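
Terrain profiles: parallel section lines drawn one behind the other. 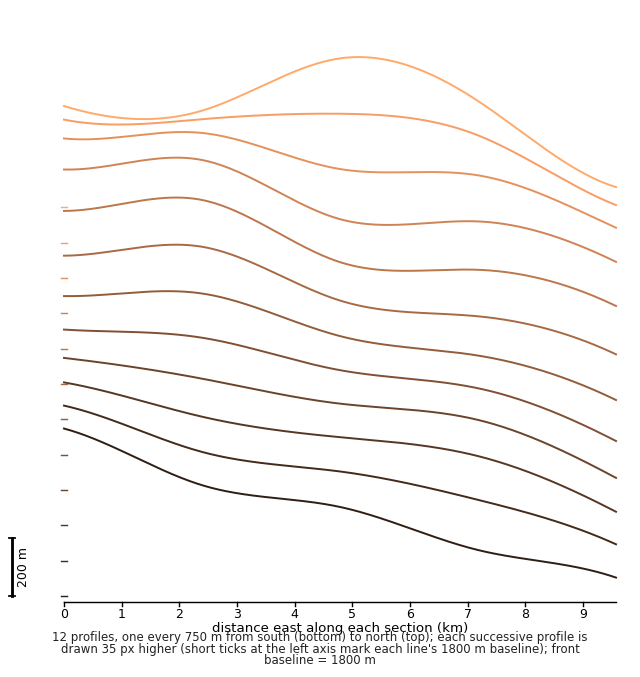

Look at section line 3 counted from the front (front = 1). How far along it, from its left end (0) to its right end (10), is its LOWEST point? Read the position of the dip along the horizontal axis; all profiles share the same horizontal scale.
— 10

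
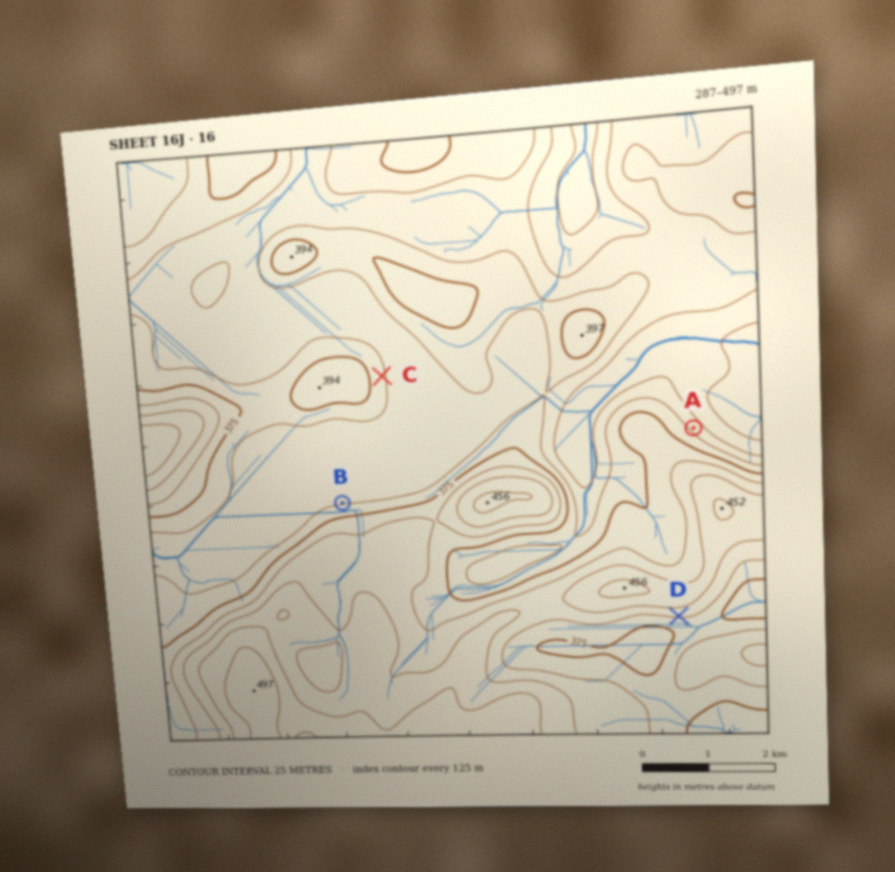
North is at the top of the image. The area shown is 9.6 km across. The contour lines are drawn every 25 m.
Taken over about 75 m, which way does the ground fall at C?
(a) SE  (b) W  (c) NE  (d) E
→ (d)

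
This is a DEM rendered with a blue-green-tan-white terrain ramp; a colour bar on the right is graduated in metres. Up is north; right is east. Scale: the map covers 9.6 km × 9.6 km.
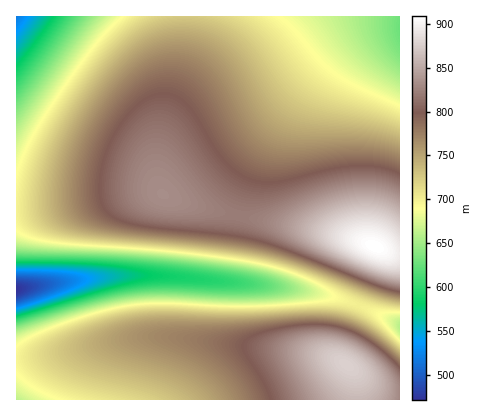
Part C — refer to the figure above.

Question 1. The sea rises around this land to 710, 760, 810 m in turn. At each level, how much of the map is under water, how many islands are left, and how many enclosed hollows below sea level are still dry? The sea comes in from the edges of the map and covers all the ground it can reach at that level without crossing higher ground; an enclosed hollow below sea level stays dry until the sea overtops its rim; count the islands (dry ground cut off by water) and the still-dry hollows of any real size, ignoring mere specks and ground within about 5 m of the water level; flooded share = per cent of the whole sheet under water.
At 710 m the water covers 30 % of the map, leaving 0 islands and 0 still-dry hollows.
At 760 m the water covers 55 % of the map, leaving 0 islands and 0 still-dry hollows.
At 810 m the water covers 79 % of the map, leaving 0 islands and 0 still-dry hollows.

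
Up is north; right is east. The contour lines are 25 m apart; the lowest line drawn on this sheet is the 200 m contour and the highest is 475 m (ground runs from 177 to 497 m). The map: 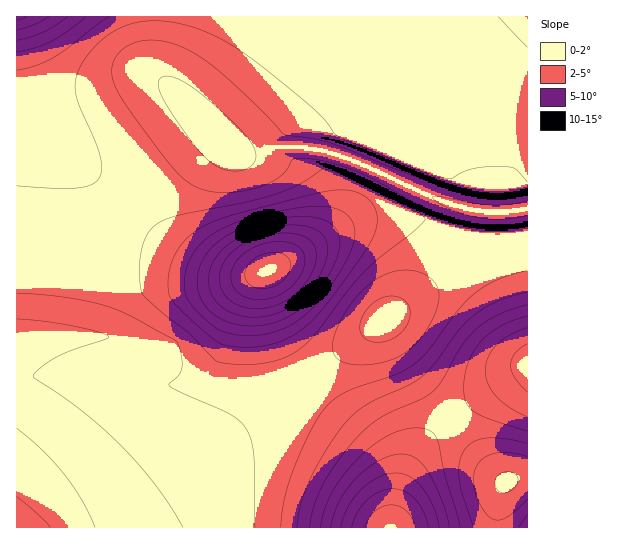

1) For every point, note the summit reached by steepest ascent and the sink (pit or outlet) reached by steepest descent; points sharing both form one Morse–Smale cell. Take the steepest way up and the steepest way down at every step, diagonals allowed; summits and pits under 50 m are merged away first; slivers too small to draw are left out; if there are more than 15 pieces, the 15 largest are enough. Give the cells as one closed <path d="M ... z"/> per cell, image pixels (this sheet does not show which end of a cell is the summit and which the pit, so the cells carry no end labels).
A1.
<path d="M527 16l-510 0-1 34 7 39 14 29 51 55 42 40 53-50 31-24 4 0 8 8 13 6 14 0 26-6 39 2 35 11 76 36 29 11 25 5 27 0 18-5z"/><path d="M394 212l-23 3-14 5-28 15-50 30-14 7-16 3-27-4-37-16-23-15-32-25-27 35-20 36-10 47-38 0-19 4 0 190 83 1 36-16 48-33 70-62 178-132 52-30 9-12 0-5-5-2-33-5-45-16z"/><path d="M385 320l-132 97-83 72-35 23-35 15 291 1 10-41 15-33 7-9 28-27-42-53z"/><path d="M218 139l-11 4-24 20-52 51 20 18 27 19 32 16 23 6 13 2 19-3 92-52 30-8 22 3 61 20 22 2 1-25-24-3-27-8-104-46-40-8-19 0-26 6-14 0-13-6z"/><path d="M17 51l-1 284 57-2 10-47 22-40 26-32-43-41-51-55-14-29z"/><path d="M527 243l-24 5-33 13-39 24-46 34 10 22 14 24 42 54 43-31 34-19z"/><path d="M451 419l-10 7-25 28-16 37-8 36 135 1 1-50-6-1-13 4-7-1-25-26z"/><path d="M527 369l-33 19-42 30 0 3 25 33 28 27 23-4z"/><path d="M527 208l-17 4-16 0-2 25 18 0 17-2z"/><path d="M527 235l-34 2-4 12-5 5 3 1 32-11 7 0 2-2z"/>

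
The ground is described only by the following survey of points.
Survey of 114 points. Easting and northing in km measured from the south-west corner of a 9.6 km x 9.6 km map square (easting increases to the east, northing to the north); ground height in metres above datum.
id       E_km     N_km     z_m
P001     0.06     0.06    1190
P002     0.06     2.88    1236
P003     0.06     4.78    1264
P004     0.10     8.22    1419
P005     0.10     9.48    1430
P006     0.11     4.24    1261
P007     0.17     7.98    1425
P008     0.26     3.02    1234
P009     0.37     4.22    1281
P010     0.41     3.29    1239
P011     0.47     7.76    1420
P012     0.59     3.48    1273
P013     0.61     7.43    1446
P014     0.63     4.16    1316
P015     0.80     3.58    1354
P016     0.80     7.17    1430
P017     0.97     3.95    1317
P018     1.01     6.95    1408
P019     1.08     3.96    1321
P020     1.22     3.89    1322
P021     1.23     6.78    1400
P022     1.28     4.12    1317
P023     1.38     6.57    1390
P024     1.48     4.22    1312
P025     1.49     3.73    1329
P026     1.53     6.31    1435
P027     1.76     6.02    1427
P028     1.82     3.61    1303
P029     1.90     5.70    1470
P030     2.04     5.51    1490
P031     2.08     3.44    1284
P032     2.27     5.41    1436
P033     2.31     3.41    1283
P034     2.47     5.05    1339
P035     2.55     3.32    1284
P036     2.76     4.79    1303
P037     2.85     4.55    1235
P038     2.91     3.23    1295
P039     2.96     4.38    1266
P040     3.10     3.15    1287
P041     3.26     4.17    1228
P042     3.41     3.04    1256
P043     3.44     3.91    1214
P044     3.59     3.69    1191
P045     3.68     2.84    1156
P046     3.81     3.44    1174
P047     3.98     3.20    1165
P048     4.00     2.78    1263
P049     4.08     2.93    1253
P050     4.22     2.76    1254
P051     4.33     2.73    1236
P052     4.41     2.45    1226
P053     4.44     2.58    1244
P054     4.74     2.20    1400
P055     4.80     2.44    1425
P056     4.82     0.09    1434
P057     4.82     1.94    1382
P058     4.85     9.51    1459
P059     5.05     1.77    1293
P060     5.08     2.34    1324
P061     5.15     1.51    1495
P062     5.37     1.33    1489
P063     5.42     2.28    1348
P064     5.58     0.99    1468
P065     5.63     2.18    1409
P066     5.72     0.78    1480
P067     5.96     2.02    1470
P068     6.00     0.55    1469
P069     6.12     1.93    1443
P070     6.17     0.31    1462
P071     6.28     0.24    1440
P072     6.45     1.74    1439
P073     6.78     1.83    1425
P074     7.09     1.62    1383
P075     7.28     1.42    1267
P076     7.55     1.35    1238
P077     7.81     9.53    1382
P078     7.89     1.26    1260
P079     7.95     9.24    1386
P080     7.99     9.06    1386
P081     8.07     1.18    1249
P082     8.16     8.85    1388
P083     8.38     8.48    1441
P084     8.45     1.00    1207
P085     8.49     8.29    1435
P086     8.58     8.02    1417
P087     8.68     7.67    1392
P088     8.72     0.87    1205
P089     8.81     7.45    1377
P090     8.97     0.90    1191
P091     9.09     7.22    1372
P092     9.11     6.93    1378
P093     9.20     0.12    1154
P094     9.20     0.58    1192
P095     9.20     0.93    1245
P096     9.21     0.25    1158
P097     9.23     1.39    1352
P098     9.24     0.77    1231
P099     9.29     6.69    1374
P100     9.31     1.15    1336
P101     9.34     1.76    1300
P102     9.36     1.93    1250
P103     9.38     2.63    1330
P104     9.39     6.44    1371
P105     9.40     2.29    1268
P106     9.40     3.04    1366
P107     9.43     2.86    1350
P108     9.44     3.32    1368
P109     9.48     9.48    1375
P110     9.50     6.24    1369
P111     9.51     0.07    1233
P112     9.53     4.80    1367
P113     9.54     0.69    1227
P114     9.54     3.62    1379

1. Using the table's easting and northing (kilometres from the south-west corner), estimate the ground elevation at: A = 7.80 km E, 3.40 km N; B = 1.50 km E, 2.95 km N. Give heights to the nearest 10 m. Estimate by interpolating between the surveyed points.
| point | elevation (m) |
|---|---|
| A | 1440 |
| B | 1320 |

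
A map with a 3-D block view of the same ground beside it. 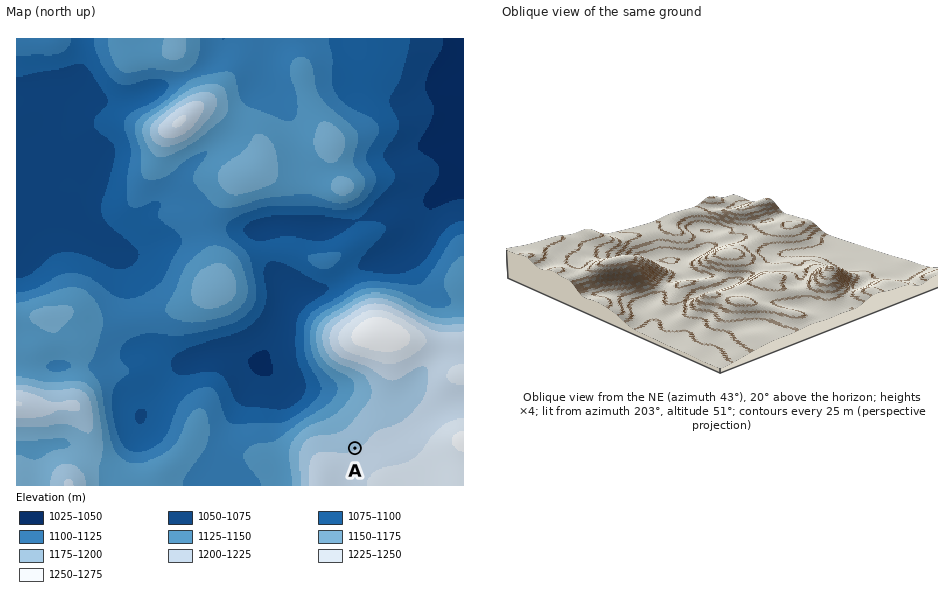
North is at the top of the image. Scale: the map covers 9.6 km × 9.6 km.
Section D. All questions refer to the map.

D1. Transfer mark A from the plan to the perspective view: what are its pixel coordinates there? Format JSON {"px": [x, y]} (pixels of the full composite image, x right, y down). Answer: {"px": [583, 244]}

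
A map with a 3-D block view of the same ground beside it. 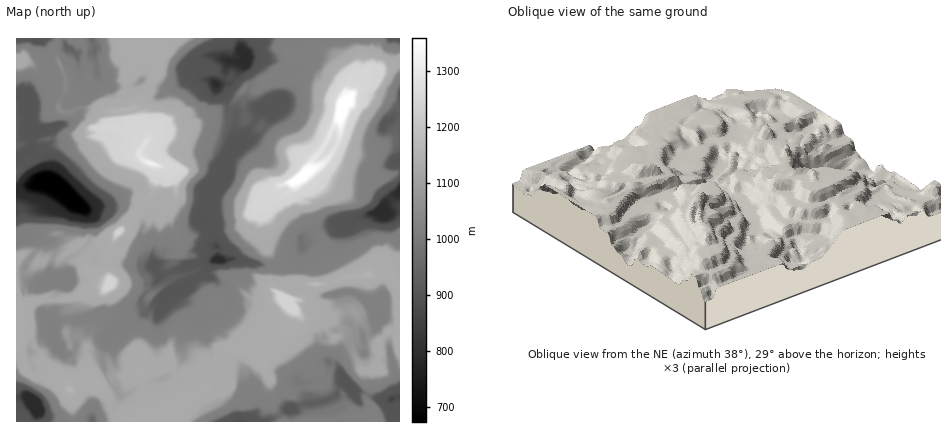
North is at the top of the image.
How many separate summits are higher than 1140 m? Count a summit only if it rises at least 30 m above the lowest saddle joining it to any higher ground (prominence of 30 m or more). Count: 8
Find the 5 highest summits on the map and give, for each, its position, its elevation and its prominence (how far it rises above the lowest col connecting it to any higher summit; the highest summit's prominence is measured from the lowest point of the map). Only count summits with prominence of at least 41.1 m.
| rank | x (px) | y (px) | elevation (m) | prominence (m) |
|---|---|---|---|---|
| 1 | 342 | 112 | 1359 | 686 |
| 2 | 300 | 178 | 1359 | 78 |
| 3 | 152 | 164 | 1319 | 301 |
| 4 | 110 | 282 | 1243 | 113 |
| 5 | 292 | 306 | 1243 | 119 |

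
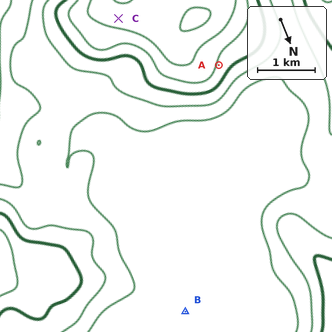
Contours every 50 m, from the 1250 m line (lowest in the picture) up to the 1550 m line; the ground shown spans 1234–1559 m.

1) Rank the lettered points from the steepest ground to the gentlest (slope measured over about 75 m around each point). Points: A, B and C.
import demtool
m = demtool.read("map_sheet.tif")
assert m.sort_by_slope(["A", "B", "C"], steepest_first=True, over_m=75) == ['A', 'C', 'B']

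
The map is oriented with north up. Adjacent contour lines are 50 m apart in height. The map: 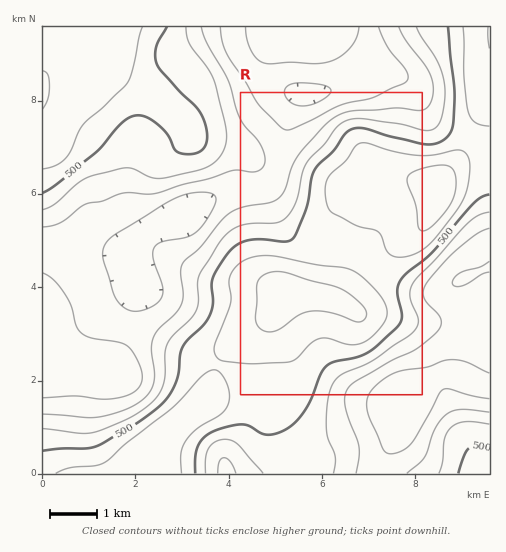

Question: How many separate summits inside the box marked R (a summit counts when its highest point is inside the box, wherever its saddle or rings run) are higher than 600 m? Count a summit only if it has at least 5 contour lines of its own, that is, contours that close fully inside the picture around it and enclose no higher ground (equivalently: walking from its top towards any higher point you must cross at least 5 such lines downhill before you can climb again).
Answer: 0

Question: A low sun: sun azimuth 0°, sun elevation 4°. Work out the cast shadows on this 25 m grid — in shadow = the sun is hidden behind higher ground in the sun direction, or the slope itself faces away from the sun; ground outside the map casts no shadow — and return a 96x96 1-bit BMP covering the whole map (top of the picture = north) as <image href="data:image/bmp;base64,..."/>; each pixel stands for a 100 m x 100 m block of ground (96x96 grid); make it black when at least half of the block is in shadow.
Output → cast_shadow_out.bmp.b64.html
<image width="96" height="96" href="data:image/bmp;base64,Qk2+BAAAAAAAAD4AAAAoAAAAYAAAAGAAAAABAAEAAAAAAIAEAAATCwAAEwsAAAIAAAAAAAAA////AAAAAAAAAAAAf/gAAAAAAAAAAAAAf/wAAAYAAAAAAAAA//8AAAcAAAAAAAAA//+AAA+AAAAAAAAB///AAA/AAAAAAAAB///gAB/gAAAAAAAD///AAD/gAAAAAAAD//gAAD/wAAAAAAAD//AAAH/4AAAAAAAD//AAAP/8AAAAAAAB//AAAf/+AAAAAAAA/+AAA//+AAAAAAAAP+AAB///AAAAAAAAD4AAB///wAAAAAAAAAAAD///4AAAAAAAAAAAD///4AAAAAAAAAAAD///8AAAAAAAAAAAD///+AAAAAAAAAAAH////AAAAAAAAAAAH////gAAAAAAAAAAH////wAAAAAAAAHAH////wAAAAAAAAPgH////wAABgAAAAPwH////4AAH4AAAAfwP////4AAP4AAAAfwP////4AAP4AAAAfwf////4AAP4AAAAPwf////4AAPgAAAAHgf////4AAAAAAAAAAf////4AAAAAAAAAAf////4AAAAAAAAAA/////8AAAAAAAAAA/8H4/8AAAAAAAAAA/4AB/8AAAAAAAAAA/wAB/+AAAAAAAAAA/gAD//DgAAAAAAAAAAAH//DwAAAAAAAAAAAH//j4AAAAAAAAAAAP//74AAAAAAAAAAAP///8AAAAAAAAAAAP///8AAAAAAAAAAAf///8AAAAAAAAAAAf///8AAAAAAAAAAAf///+AAAAAAAAAAAf///+AAAAAAAAAAAP////AAAAAAAAAAAP////AAAAAAAAAAAH////h4fAAAAAAAAD///////+AAAAAAAB////////gAAAAAAA////////4AAAAAAAf///////4AAAAAAAP///////8AAAAAAAH///////+AAAAAAAH///////+AAAAAAAH////////AAAAAAAD////////gAAAAAAB////////gAAAAAAA////////wAAAAAAAP///////4AAAAAAAAf//////4AAAAAAAAD//////8AAAAAAAAD//////8AAAAAAAAD//////+AAAAAAAAD//////+AAAAAAAAB//+Af/8AAAAAAAAA//wAH/4AAAAAAAAAP4AAA/wAAAAAAAAAAAAAAAAAAAAAAAAAAAAAAAAAAAAAAAAAAAAAAAAAAAAAAAAAAMHgAAAAAAAAAAAAAf/4AAAAAAAAAAAAAf/8AAAAAAAAAAAAAf/8AAAAAAAAAAAAAf/8AAAAAAAAAAAAAef4AAAAAAAAAAAAAAPwAAAAAAAAAAAAAADgAAAAD4AAAAAAAAAAAAAAP+AAAAAAAAAAAAAA//gAAAAAAAAAAAAB//gAAcAAAAAAAAAB//wAB+AAAAAAAAAD//wAD+AAAAAAAAAD//wAD+AAAAAAAAAH//wAH/AAAAAAAAAH//wAH/AAAAAAAAAH//wAP+AAAAAAAAAD//4AP+AAAAAAAAAA//4AP8AAAAAAAAAAD/4AP4AAAAAAAAAAAAAAPwAAAAAAAAAAAAAAPgAAAAAAAAAAAAAAGAAAAAAAAAAAAAAAAAAA="/>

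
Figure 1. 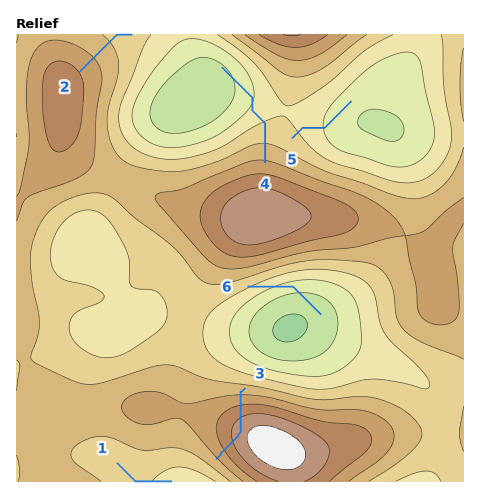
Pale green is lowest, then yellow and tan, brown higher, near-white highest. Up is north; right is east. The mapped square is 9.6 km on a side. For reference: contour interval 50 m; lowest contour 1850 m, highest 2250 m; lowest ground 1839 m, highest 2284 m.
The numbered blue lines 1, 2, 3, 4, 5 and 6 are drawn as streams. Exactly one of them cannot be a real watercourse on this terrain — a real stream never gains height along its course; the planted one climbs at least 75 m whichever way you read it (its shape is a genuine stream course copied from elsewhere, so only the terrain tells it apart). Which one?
3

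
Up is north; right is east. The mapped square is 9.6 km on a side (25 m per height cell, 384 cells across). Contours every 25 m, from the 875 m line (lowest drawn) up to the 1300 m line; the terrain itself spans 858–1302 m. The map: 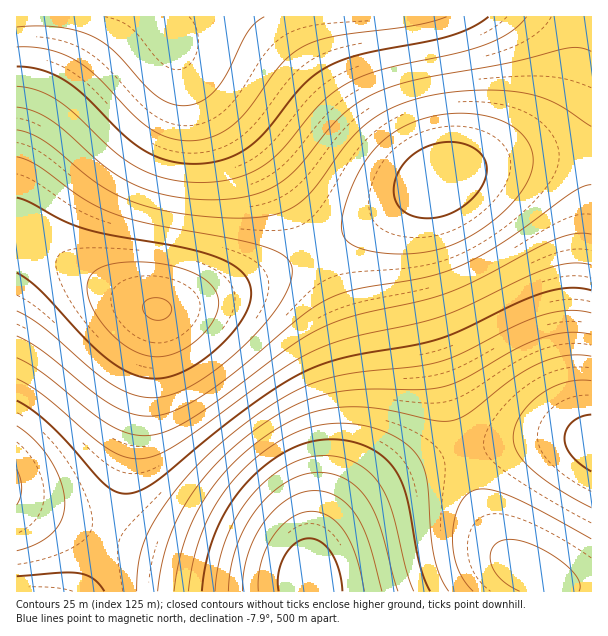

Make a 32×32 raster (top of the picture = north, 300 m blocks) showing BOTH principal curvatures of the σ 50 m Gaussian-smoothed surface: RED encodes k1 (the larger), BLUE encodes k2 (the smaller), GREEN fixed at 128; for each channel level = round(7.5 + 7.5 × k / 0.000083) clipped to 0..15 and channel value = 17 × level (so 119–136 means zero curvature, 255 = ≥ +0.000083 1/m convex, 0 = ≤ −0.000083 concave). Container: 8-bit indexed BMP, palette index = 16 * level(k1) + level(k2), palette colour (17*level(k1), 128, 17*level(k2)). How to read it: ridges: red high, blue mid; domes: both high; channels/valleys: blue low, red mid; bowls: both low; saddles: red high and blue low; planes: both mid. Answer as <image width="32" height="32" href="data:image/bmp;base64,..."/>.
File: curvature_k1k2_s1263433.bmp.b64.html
<image width="32" height="32" href="data:image/bmp;base64,Qk02CAAAAAAAADYEAAAoAAAAIAAAACAAAAABAAgAAAAAAAAEAAATCwAAEwsAAAABAAAAAAAAAIAAABGAAAAigAAAM4AAAESAAABVgAAAZoAAAHeAAACIgAAAmYAAAKqAAAC7gAAAzIAAAN2AAADugAAA/4AAAACAEQARgBEAIoARADOAEQBEgBEAVYARAGaAEQB3gBEAiIARAJmAEQCqgBEAu4ARAMyAEQDdgBEA7oARAP+AEQAAgCIAEYAiACKAIgAzgCIARIAiAFWAIgBmgCIAd4AiAIiAIgCZgCIAqoAiALuAIgDMgCIA3YAiAO6AIgD/gCIAAIAzABGAMwAigDMAM4AzAESAMwBVgDMAZoAzAHeAMwCIgDMAmYAzAKqAMwC7gDMAzIAzAN2AMwDugDMA/4AzAACARAARgEQAIoBEADOARABEgEQAVYBEAGaARAB3gEQAiIBEAJmARACqgEQAu4BEAMyARADdgEQA7oBEAP+ARAAAgFUAEYBVACKAVQAzgFUARIBVAFWAVQBmgFUAd4BVAIiAVQCZgFUAqoBVALuAVQDMgFUA3YBVAO6AVQD/gFUAAIBmABGAZgAigGYAM4BmAESAZgBVgGYAZoBmAHeAZgCIgGYAmYBmAKqAZgC7gGYAzIBmAN2AZgDugGYA/4BmAACAdwARgHcAIoB3ADOAdwBEgHcAVYB3AGaAdwB3gHcAiIB3AJmAdwCqgHcAu4B3AMyAdwDdgHcA7oB3AP+AdwAAgIgAEYCIACKAiAAzgIgARICIAFWAiABmgIgAd4CIAIiAiACZgIgAqoCIALuAiADMgIgA3YCIAO6AiAD/gIgAAICZABGAmQAigJkAM4CZAESAmQBVgJkAZoCZAHeAmQCIgJkAmYCZAKqAmQC7gJkAzICZAN2AmQDugJkA/4CZAACAqgARgKoAIoCqADOAqgBEgKoAVYCqAGaAqgB3gKoAiICqAJmAqgCqgKoAu4CqAMyAqgDdgKoA7oCqAP+AqgAAgLsAEYC7ACKAuwAzgLsARIC7AFWAuwBmgLsAd4C7AIiAuwCZgLsAqoC7ALuAuwDMgLsA3YC7AO6AuwD/gLsAAIDMABGAzAAigMwAM4DMAESAzABVgMwAZoDMAHeAzACIgMwAmYDMAKqAzAC7gMwAzIDMAN2AzADugMwA/4DMAACA3QARgN0AIoDdADOA3QBEgN0AVYDdAGaA3QB3gN0AiIDdAJmA3QCqgN0Au4DdAMyA3QDdgN0A7oDdAP+A3QAAgO4AEYDuACKA7gAzgO4ARIDuAFWA7gBmgO4Ad4DuAIiA7gCZgO4AqoDuALuA7gDMgO4A3YDuAO6A7gD/gO4AAID/ABGA/wAigP8AM4D/AESA/wBVgP8AZoD/AHeA/wCIgP8AmYD/AKqA/wC7gP8AzID/AN2A/wDugP8A/4D/AJOjs8PU5eXm1rWEY0EgEBAgMFBylLfZ7P38+/r6+fn4g5Ozw9Tk5fXltZRjQiEgICAwQWOGmLrc/Pv7+vr56Nhzg6Oz1OT19fXFlHNDISAgMDBRY4Wnyer6+vrq2dnIuGODk7PE5PX19dSkc1MxMDAwQFBylLbX+Pn56dnIuKiXY3OTo8TU9PT01LSDY0IwQEBQYIKjtNb39+fXx7eXh3ZSc4OjxNT09PTUtJRjUkBAUGBwgaLD1PX25sa2poZ2ZVJjg6Oz1PT09OS0lHRTUVBQYHCRosPT5OTUtKSUdGRjQmODk7PT5PT05LSUdGRSYGBwgJGissLj08Ozk4JyYlFDY3OUtMTk9PXlxaWFZGNgcHGBkqKywtPTsqKScmJRUUNkdZWlxeb29ubGp4aFc3GBgYKSo6Ozw8Ozk4NzYlJRU2V2lqfH5/j46Miol5aUgoKCk5OUpLS0tKSUg3NjU1JzdXaIqMnZ+frqybm4pqWTkpOUlJWlpbWllIR0ZFRTUoOFlpiputv7++vayci2taSjpJWVlZampaWVhXVlZFNik5WmuLnL3O397Ovp2NfFxLSlpZaWl5amppaGdmVkY2KjtbbH2ers7f38+/n45+XUxLWmppeHl5eWhnZmZXRzcrTF1uf4+vv9/fz6+fj29eTUxbanl5iYl5eHd3Z1dIOCxNXm9vf5+vz8+/r49/b19OTVxranqKiomIiHhoWEg5LF1eX29/j5+vv6+ff29fXk5NXFxre4qKiomIiGlZSTksbW5eX29ufZ2dnY5+bl5OTU1dXGx8i4uamZmJeVlJOix9bm5eXm1se4t8fG1dTU1NTV1dbHyMnJuqmop6ako6LI19bV1cW1ppeWpbW0xMPExNXW19fY2drKuri3pqWjosnY1tXFtKSFdYWElKSzs7TExcbX2Nna29vKybi2tbSy2tjHxrWUhHRkZHODg5OkpLW2x8jZ2urr69rZyMe1tLPaybimlYRkU0NDU2Nzg4SVlqe4ydna6+vr6unY18a1s9rJuJeGZVRDMkJSU2NkdYaHmKi5ytrb6+vq6djHxrW02smol3ZlVENCQkNTVGVmd4eYqLm5ysvb2tnY18e2pqXpyLiXhnVjUkJDQ1RVZXaGl6enuLm5urrJyMfHtramltjIt6aVhGNSUlNUVWV1hZampre3uLipqbjHxsa2ppaH2Me2pZSDc2JTVFRldYWVpaa2tranp5iYp7a1tbWlpofHxrW0pJODc2NUZXWFlaWltbW2pqaXh4eWpbS0tLWmpre2tbSjo5NzZGV1hZWlpbW1taWlloZ2dYSUo7O0tLW1prW0tLOjk4R1ZoaVlaW1tbWlpZWFdmVkc5Oio7O0xMU="/>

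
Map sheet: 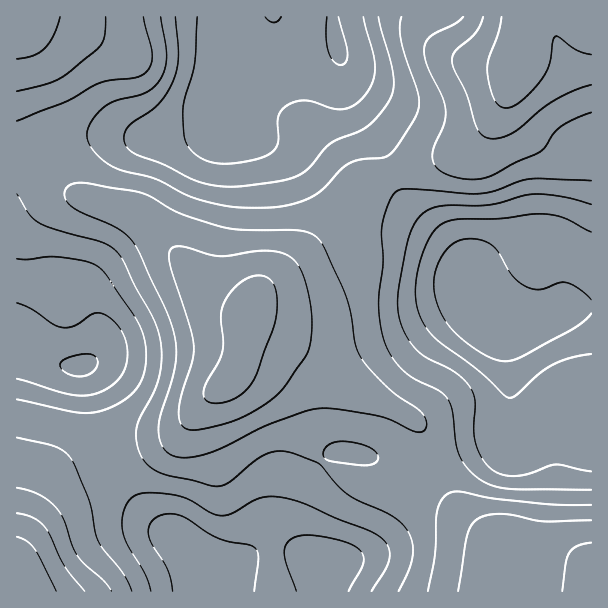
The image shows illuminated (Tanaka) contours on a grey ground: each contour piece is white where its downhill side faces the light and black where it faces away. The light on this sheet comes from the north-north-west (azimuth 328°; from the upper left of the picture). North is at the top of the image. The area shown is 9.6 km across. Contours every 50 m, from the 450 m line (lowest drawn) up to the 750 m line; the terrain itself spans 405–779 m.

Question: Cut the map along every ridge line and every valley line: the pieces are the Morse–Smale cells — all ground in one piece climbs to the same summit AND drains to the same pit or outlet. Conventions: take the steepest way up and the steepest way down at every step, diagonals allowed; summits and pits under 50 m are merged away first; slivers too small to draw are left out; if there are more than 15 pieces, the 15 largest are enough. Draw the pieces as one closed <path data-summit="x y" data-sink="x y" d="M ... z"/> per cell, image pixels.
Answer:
<path data-summit="252 311" data-sink="80 366" d="M39 151l-23 17 0 176 29 16 20 6 16 0 5 5 6 15 11 46 5 13 17-5 33-2 18-6 16-15 18-21 15-11 12-15 8-2 34 16 11 9 12 24 8 27 4 9 9 9 13-11 14 0 55 18 20-1 8-4-7-27-12-17-22-14-62-30-28-21-45-19-5-6 0-20-21-6-18-10-47-52-31-28-61-21-16-14z"/><path data-summit="515 66" data-sink="494 324" d="M591 16l-72 0-5 59-16 39-17 26-14 12-39 10-37 12 12 26 11 12 34 30 12 16 4 14 2 18 10 19 12 11 12 6 4 6 6 36-1 65 19-3 64 1z"/><path data-summit="252 311" data-sink="338 45" d="M338 48l-1 3-5 4-23 9-25 8-21 1-19 32-5 28-38-1-36 6-81-2-28 6-15 8-1 3 18 26 16 14 61 21 31 28 47 52 18 10 21 6 8-19 74-67 26-37 31-14-13-33-20-26-10-19z"/><path data-summit="252 311" data-sink="494 324" d="M390 174l-30 13-26 37-74 67-7 17-1 22 5 6 12 6 33 13 28 21 62 30 22 14 12 17 7 27 2 0 39-16 34-11 2-69-4-24-6-17-12-7-18-20-4-10-3-24-9-17-51-49z"/><path data-summit="515 66" data-sink="338 45" d="M518 16l-302 0-2 22 2 16-8 30 0 15 26 26 5 8 5-28 19-32 21-1 25-8 23-9 5-4 1-3 10 47 7 15 23 30 7 15 5 16 2 3 6-2 30-10 39-10 14-12 17-26 16-39 4-34z"/><path data-summit="252 311" data-sink="203 573" d="M245 368l-8 2-3 7-24 19-18 21-16 15-11 4-40 4-17 6 13 34 18 26 16 17 22 15 15 14 12 20 20-4 40-18 24 0 26 9 4-1-9-5-13-14-1-18 9-29 18-31-8-8-4-9-8-27-12-24-11-9z"/><path data-summit="17 17" data-sink="338 45" d="M215 16l-198 0-1 83 6 21 15 29 2 2 17-9 28-6 81 2 36-6 36 1 1-2-4-6-26-26 0-15 8-30z"/><path data-summit="591 591" data-sink="494 324" d="M569 430l-41 0-19 3-3 6-32 9-40 17 5 15 15 24 22 22 24 16 4 6 1 27 5 17 82-1 0-159z"/><path data-summit="591 591" data-sink="203 573" d="M323 462l-9 9-10 21-9 29 0 13 5 9 9 10 23 13-4 16 1 10 181-1-6-27 0-16-9-10-15-8-27-20-21-12-22-6-20 0-25-5-24-12z"/><path data-summit="17 587" data-sink="203 573" d="M107 445l-39 18-11 7-17 19-24 62 0 40 188 1 0-20-5-9-22-25-22-15-16-17-18-26z"/><path data-summit="17 587" data-sink="80 366" d="M18 344l-2 1 1 205 19-52 7-13 25-22 40-19-12-48-10-25-5-5-16 0-20-6z"/><path data-summit="515 66" data-sink="203 573" d="M288 550l-30 2-34 16-20 4 1 19 122 1 5-25-23-11z"/><path data-summit="591 591" data-sink="80 366" d="M350 451l-14 0-6 3-6 8 17 13 24 12 25 5 20 0 22 6 21 12 18 14 3 0-24-26-11-18-5-16-18 5-11 0z"/><path data-summit="17 17" data-sink="80 366" d="M17 100l0 68 21-18-16-30z"/>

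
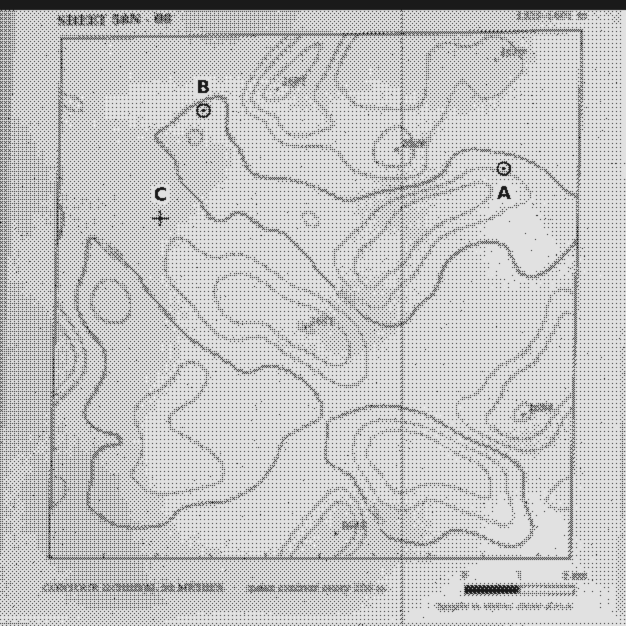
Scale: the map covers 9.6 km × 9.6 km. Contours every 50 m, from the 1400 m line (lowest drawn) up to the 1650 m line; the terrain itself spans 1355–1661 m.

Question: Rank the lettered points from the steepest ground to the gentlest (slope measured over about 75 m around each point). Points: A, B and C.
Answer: A B C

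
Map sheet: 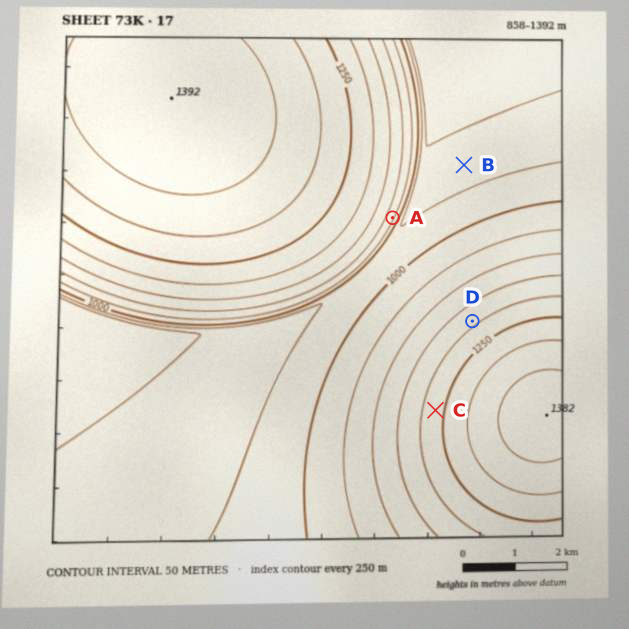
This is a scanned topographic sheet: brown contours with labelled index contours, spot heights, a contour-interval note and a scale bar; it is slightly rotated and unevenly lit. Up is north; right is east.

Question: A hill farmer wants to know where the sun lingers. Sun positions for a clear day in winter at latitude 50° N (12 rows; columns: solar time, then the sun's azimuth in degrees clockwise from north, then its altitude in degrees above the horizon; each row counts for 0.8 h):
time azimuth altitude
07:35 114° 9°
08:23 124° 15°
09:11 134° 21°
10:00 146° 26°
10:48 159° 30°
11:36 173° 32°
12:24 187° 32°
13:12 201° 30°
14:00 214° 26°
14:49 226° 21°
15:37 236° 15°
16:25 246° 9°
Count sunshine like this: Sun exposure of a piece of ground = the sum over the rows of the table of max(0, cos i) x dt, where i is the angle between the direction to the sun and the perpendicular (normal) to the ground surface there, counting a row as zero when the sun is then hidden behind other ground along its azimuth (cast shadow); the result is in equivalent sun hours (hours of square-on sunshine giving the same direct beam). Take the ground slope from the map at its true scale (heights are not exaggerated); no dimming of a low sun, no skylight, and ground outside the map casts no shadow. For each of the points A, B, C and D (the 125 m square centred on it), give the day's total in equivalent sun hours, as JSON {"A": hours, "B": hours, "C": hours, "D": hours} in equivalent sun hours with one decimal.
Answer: {"A": 4.4, "B": 3.3, "C": 3.4, "D": 2.9}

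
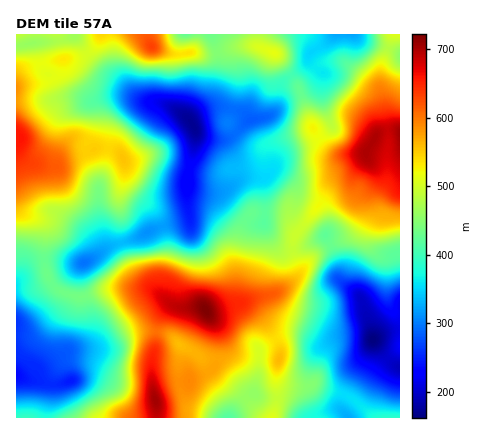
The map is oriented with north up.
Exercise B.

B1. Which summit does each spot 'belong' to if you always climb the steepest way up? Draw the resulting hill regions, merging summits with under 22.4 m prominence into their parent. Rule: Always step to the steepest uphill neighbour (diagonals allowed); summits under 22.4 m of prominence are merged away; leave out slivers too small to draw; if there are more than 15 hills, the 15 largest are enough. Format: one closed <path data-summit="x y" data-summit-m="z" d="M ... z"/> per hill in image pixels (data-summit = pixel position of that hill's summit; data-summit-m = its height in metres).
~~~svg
<path data-summit="206 310" data-summit-m="722" d="M258 178l-14 0-16 10-10 4-24-2-6-6 0 35-34 10-20 10-24 7-26 17-42-3-10 4-16 18 0 136 30 0 4-34-26-6 6 0 10-9 28-18 34-4 26-13 12-3 26 2 11 9 5 6-3 14 0 20 6 18 3 5 30 13 128 0-5-10 3-14 28-53 22 23 6 3 0-37-10 1-17 7-10-36-7-10-17-12-1-18-12-26-22 11-12 3-12-2-6-6-10-18 0-32-2-12z"/><path data-summit="400 132" data-summit-m="706" d="M354 34l-20 0-8 9-12 7-4 4-4 10-25 20-3 22-8 10-20 4-16 15-8 4-20-1-10-5-9 51 7 6 24 2 10-4 16-10 16 1 4 13 0 32 10 18 6 6 12 2 12-3 22-11 12 26 1 18 22 18 11 38 2 3 10-6 16-3 0-276-8-5-30-8z"/><path data-summit="22 138" data-summit-m="660" d="M74 34l-58 0 0 247 20-19 22-2 26 3 26-17 24-7 20-10 35-11-2-34 9-46-3-14-17-15-14-6-18-2-12-7-12-12-16-10-15-16z"/><path data-summit="156 400" data-summit-m="705" d="M156 331l-22 1-32 15-34 4-28 18-10 9-6 0 26 6-4 34 172 0-31-14-8-22 0-20 3-14-12-13z"/><path data-summit="152 46" data-summit-m="633" d="M212 34l-136 0-1 2 14 20 15 16 16 10 16 15 8 4 22 3 24 16 2-6 19-16 3-6 4-22 0-14z"/><path data-summit="274 52" data-summit-m="515" d="M334 34l-122 0 6 22 0 14-4 22-3 6-19 16-2 6 14-9 14-4 22 4 10 9 20-4 8-10 3-22 21-16 4-4 4-10 16-11z"/><path data-summit="392 418" data-summit-m="388" d="M374 341l-30 53-3 14 7 10 52 0 0-50-6-4z"/><path data-summit="396 34" data-summit-m="509" d="M400 34l-45 0 7 7 38 12z"/>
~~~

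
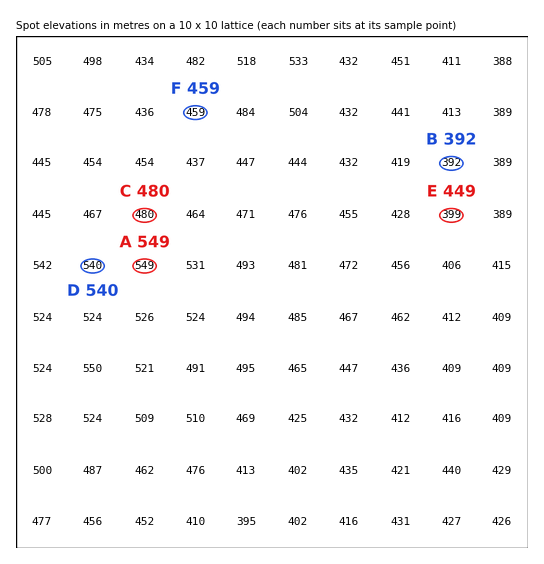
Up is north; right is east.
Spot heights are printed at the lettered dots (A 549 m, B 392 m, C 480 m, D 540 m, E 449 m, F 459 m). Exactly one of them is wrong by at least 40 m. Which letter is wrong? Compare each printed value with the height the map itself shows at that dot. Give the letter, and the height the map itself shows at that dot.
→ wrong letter E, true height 399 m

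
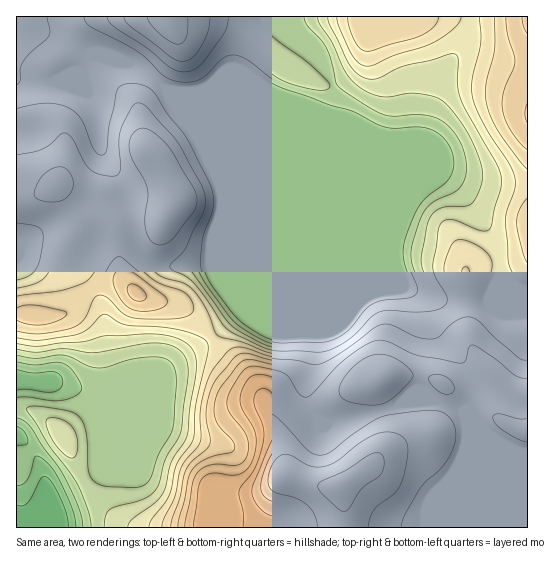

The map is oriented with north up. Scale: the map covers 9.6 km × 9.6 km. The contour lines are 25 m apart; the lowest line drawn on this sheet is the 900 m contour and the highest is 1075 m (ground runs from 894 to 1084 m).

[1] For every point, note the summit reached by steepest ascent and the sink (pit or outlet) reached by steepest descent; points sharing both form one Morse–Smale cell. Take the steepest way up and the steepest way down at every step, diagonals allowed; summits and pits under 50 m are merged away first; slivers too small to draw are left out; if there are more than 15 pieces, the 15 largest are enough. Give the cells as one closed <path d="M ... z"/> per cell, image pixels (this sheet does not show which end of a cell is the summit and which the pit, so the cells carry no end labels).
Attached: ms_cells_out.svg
<path d="M527 16l-228 0 0 6 2 5 15 16 9 26 8 14 2 16-5 14-71-25-56 0-13 4-21-1-24-19-18-9-37-7-1-3-8-1-31-17-17-2-17 4 0 277 18 2 28-1 7-3 24-24 16-7 10 0 24 16 32 6 12 6 14 14 15 20 33 32 12 18 16 34 8 39 6 9-32 17-21 1-25-2-4 22 0 12 2 3 317-1z"/><path d="M119 281l-10 0-16 7-24 24-7 3-46 0 1 213 193 0-1-15 4-22 25 2 21-1 32-17-6-9-8-39-16-34-12-18-33-32-15-20-14-14-12-6-32-6z"/><path d="M298 16l-281 0-1 19 30-2 35 19 8 1 1 3 37 7 18 9 24 19 21 1 13-4 56 0 71 25 5-14-2-16-8-14-9-26-15-16z"/>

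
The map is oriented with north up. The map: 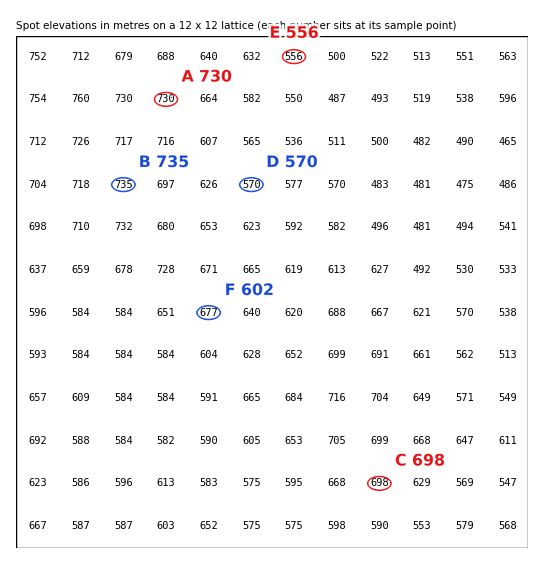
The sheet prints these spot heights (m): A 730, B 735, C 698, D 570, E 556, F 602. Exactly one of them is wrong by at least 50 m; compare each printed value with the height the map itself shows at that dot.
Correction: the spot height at F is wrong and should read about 677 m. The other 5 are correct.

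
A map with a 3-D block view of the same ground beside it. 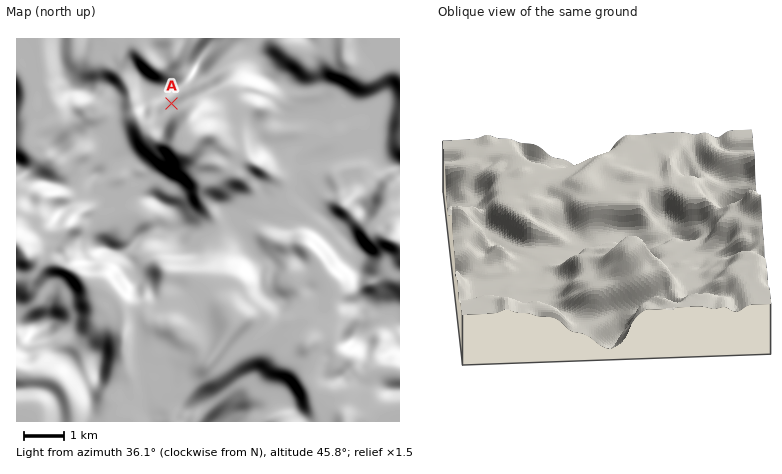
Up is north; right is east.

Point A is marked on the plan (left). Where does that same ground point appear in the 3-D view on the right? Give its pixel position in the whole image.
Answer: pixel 643 288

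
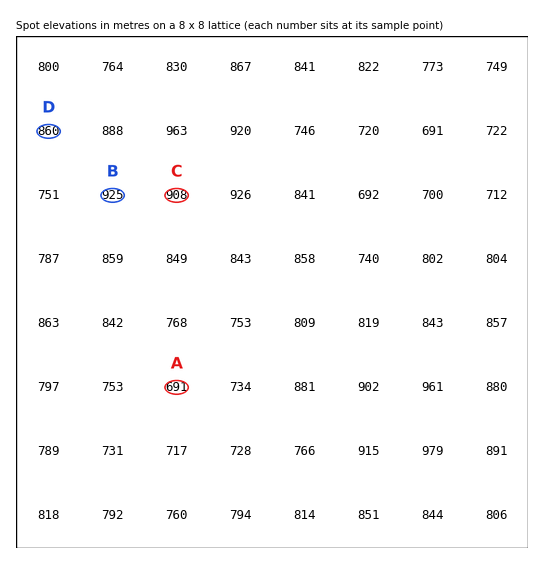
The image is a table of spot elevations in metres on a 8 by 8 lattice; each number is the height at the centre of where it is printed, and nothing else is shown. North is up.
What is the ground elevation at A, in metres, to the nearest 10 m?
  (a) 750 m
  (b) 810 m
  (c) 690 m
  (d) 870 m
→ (c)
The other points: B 920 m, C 910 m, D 860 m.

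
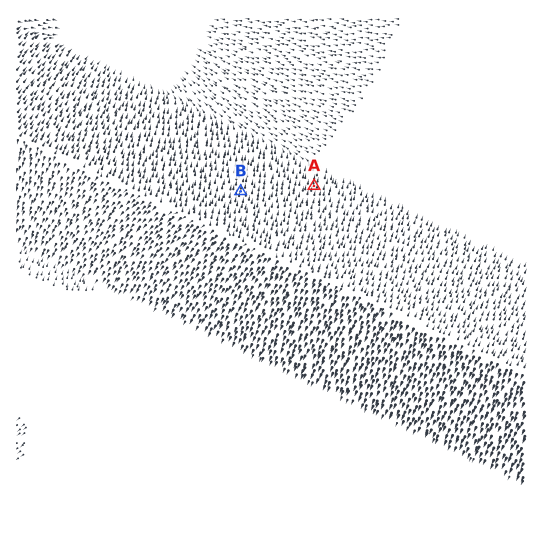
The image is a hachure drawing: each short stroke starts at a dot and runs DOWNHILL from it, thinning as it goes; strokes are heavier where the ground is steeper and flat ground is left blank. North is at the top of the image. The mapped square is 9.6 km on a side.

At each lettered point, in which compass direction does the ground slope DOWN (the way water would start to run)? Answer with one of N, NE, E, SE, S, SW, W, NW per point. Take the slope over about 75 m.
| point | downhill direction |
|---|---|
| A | N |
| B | N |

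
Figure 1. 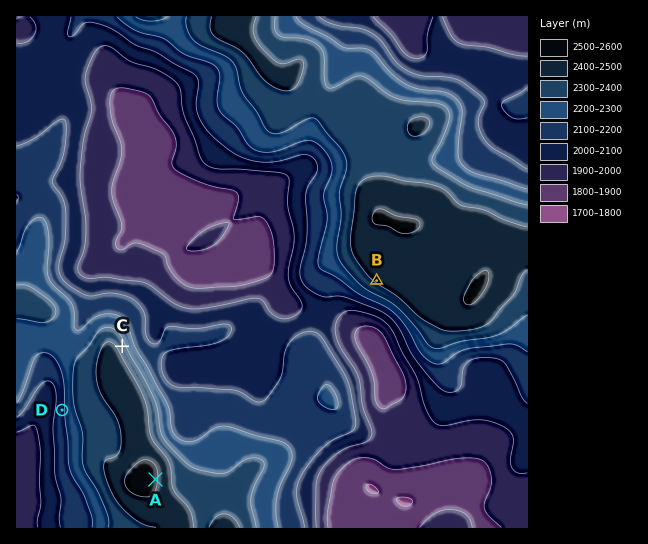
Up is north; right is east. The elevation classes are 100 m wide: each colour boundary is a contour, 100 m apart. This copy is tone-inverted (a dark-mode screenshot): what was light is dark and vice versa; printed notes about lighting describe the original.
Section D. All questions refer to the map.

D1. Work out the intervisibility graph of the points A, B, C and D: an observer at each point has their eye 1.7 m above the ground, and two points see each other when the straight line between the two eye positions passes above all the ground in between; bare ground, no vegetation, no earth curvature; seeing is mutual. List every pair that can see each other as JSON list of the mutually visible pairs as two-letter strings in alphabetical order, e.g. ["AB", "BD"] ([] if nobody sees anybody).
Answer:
["AB", "BC"]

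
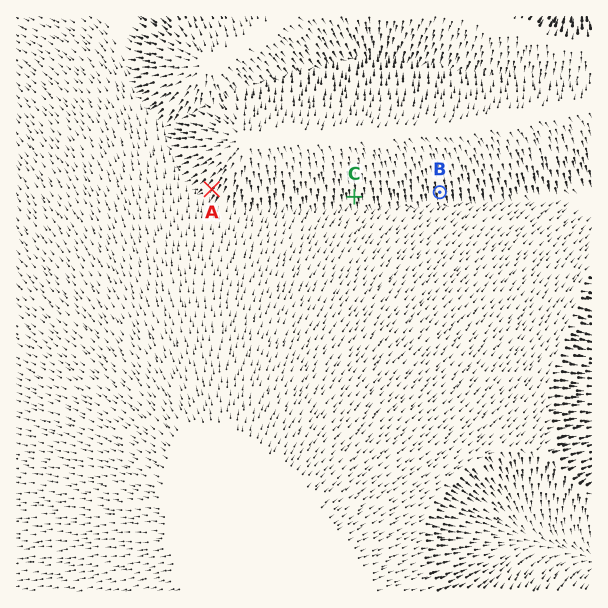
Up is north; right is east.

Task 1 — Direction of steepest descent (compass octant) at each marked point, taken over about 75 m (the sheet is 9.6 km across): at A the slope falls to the SW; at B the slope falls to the S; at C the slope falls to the S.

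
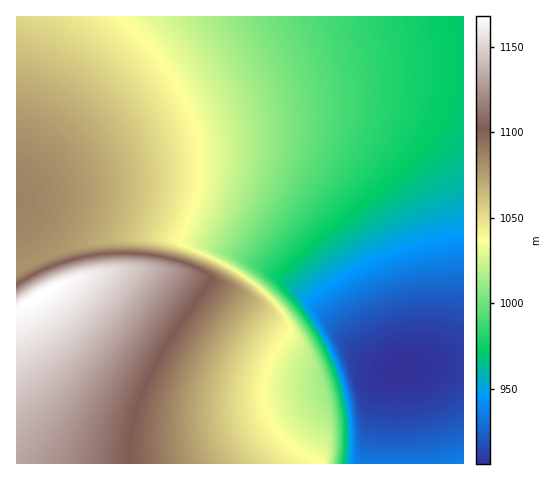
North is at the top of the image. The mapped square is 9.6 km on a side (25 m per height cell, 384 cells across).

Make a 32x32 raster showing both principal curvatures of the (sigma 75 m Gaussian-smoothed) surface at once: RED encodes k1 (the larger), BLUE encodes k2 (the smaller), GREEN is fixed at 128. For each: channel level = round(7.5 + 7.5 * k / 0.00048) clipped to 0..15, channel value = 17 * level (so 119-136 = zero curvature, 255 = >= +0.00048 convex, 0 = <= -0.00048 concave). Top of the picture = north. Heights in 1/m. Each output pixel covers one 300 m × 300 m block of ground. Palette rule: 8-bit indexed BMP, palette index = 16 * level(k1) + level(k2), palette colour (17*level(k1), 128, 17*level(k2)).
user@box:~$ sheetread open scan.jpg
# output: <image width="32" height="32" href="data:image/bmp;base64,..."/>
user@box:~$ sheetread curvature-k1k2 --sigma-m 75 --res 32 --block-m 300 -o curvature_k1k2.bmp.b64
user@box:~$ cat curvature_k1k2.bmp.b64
<image width="32" height="32" href="data:image/bmp;base64,Qk02CAAAAAAAADYEAAAoAAAAIAAAACAAAAABAAgAAAAAAAAEAAATCwAAEwsAAAABAAAAAAAAAIAAABGAAAAigAAAM4AAAESAAABVgAAAZoAAAHeAAACIgAAAmYAAAKqAAAC7gAAAzIAAAN2AAADugAAA/4AAAACAEQARgBEAIoARADOAEQBEgBEAVYARAGaAEQB3gBEAiIARAJmAEQCqgBEAu4ARAMyAEQDdgBEA7oARAP+AEQAAgCIAEYAiACKAIgAzgCIARIAiAFWAIgBmgCIAd4AiAIiAIgCZgCIAqoAiALuAIgDMgCIA3YAiAO6AIgD/gCIAAIAzABGAMwAigDMAM4AzAESAMwBVgDMAZoAzAHeAMwCIgDMAmYAzAKqAMwC7gDMAzIAzAN2AMwDugDMA/4AzAACARAARgEQAIoBEADOARABEgEQAVYBEAGaARAB3gEQAiIBEAJmARACqgEQAu4BEAMyARADdgEQA7oBEAP+ARAAAgFUAEYBVACKAVQAzgFUARIBVAFWAVQBmgFUAd4BVAIiAVQCZgFUAqoBVALuAVQDMgFUA3YBVAO6AVQD/gFUAAIBmABGAZgAigGYAM4BmAESAZgBVgGYAZoBmAHeAZgCIgGYAmYBmAKqAZgC7gGYAzIBmAN2AZgDugGYA/4BmAACAdwARgHcAIoB3ADOAdwBEgHcAVYB3AGaAdwB3gHcAiIB3AJmAdwCqgHcAu4B3AMyAdwDdgHcA7oB3AP+AdwAAgIgAEYCIACKAiAAzgIgARICIAFWAiABmgIgAd4CIAIiAiACZgIgAqoCIALuAiADMgIgA3YCIAO6AiAD/gIgAAICZABGAmQAigJkAM4CZAESAmQBVgJkAZoCZAHeAmQCIgJkAmYCZAKqAmQC7gJkAzICZAN2AmQDugJkA/4CZAACAqgARgKoAIoCqADOAqgBEgKoAVYCqAGaAqgB3gKoAiICqAJmAqgCqgKoAu4CqAMyAqgDdgKoA7oCqAP+AqgAAgLsAEYC7ACKAuwAzgLsARIC7AFWAuwBmgLsAd4C7AIiAuwCZgLsAqoC7ALuAuwDMgLsA3YC7AO6AuwD/gLsAAIDMABGAzAAigMwAM4DMAESAzABVgMwAZoDMAHeAzACIgMwAmYDMAKqAzAC7gMwAzIDMAN2AzADugMwA/4DMAACA3QARgN0AIoDdADOA3QBEgN0AVYDdAGaA3QB3gN0AiIDdAJmA3QCqgN0Au4DdAMyA3QDdgN0A7oDdAP+A3QAAgO4AEYDuACKA7gAzgO4ARIDuAFWA7gBmgO4Ad4DuAIiA7gCZgO4AqoDuALuA7gDMgO4A3YDuAO6A7gD/gO4AAID/ABGA/wAigP8AM4D/AESA/wBVgP8AZoD/AHeA/wCIgP8AmYD/AKqA/wC7gP8AzID/AN2A/wDugP8A/4D/AIeHh4eHh4eHh4eHh4eHh4eHd3d3d5f4lIF3d3d3d4eHh4eHh4eHh4eHh4eHh4eHh3d3d3d3h/iWgHd3d3d3d3eHh4eHh4eHh4eHh4eHh4d3d3d3d3eH+KaAd3d3d3d3d4eHh4eHh4eHh4eHh4eHd3d3d3d3d4f4poB3d3d3d3d3h4eHh4eHh4eHh4eHh4d3d3d3d3d3h/iVgHd3d3d3d3eHh4eHh4eHh4eHh4eHh3d3d3d3d3en+INyd3d3d3d3d4eHh4eHh4eHh4eHh4d3d3d3d3d3d9fYgHR3d3d3d3d3h4eHh4eHh4eHh4eHh3d3d3d3d3eX+JWAd3d3d3d3d3eHh4eHh4eHh4eHh4eHd3d3d3d3h+jYgHN3d3d3d3d3d4iIiIiHh4eHh4eHh4eHd3d3d4fX+IOAd3d3d3d3d3d3iIiIiIiIiIiHh4eHh4d3d3eH2PiUgHZ3d3d3d3d3d3f4qIiIiIiIiIiIh4eHh4eHl/j4lIB1d3d3d3d3d3d3d8f4+KiIiIiIiIiIiIiIqOj4x4GAdXd3d3d3d3d3d3d3gJPX+PjoyKioqKjI6Pj415OAgYeHh4eHh3d3d3eHh4eGgYCBpdf4+Pj4+PjXpIGAgIWHh4eHh4eHh4eHh4eHh4iHhoOAgICAgICAgICAg4aHh4eHh4eHh4eHh4eHh4eHiIiIiIeHhoWFhYWGh4eHh4eHh4eHh4eHh4eHh4eHh4eIiIiIiIiIiIiIiIiIh4eHh4eHh4eHh4eHh4eHh4eHh4iIiIiIiIiIiIiIiIiHh4eHh4eHh4eHh4eHh4eHh4eHiIiIiIiIiIiIiIiIiIeHh4eHh4eHh4eHh4eHh4eHh4eIiIiIiIiIiIiIiIiIh4eHh4eHh4eHh4eHh4eHh4eHh4iIiIiIiIiIiIiIiIiHh4eHh4eHh4eHh4eHh4eHh4eHiIiIiIiIiIiIiIiIh4eHh4eHh4eHh4eHh4eHh4eHh4eIiIiIiIiIiIiIiIiHh4eHh4eHh4eHh4eHh4eHh4eHh4iIiIiIiIiIiIiIiIeHh4eHh4eHh4eHh4eHh4eHh4eHiIiIiIiIiIiIiIiHh4eHh4eHh4eHh4eHh4eHh4eHh4eIiIiIiIiIiIiIh4eHh4eHh4eHh4eHh4eHh4eHh4eHh4iIiIiIiIiIiIiHh4eHh4eHh4eHh4eHh4eHh4eHh4eHiIiIiIiIiIiHh4eHh4eHh4eHh4eHh4eHh4eHh4eHh4eIiIiIiIiIh4eHh4eHh4eHh4eHh4eHh4eHh4eHh4eHh4iIiIiHh4eHh4eHh4eHh4eHh4eHh4eHh4eHh4eHh4eHh4eHh4eHh4eHh4eHh4eHh4eHh4eHh4eHh4eHh4eHh4c="/>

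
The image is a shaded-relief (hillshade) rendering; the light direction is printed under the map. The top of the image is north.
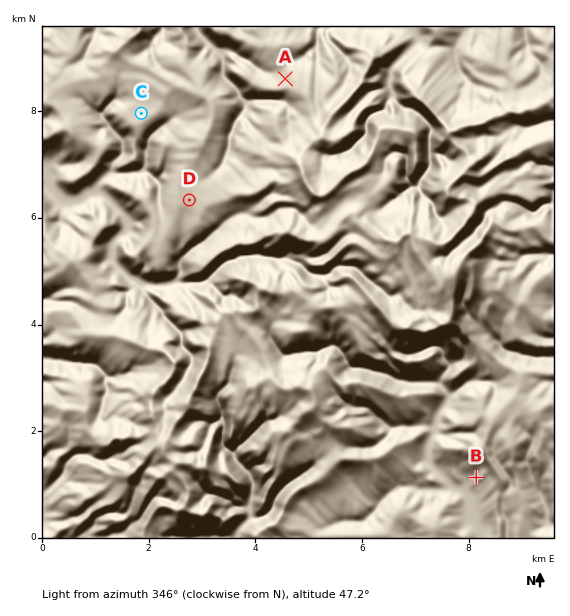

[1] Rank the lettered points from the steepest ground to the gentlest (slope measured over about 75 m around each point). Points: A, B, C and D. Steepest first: B A C D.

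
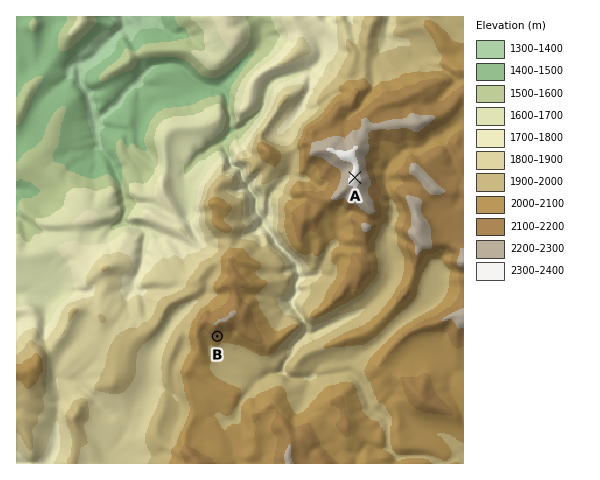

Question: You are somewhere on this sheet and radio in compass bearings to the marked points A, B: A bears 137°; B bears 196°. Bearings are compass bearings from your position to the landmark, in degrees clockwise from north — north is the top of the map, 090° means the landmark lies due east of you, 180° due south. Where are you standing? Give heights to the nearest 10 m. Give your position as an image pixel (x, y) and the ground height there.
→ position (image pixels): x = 284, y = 102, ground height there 1910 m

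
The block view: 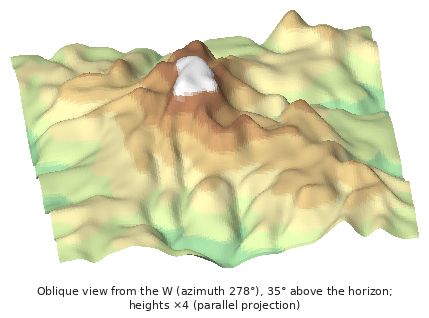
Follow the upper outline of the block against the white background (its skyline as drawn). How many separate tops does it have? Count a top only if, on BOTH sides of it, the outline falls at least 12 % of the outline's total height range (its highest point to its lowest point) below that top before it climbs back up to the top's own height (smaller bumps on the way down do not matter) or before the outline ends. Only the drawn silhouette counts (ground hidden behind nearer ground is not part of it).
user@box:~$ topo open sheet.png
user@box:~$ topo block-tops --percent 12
1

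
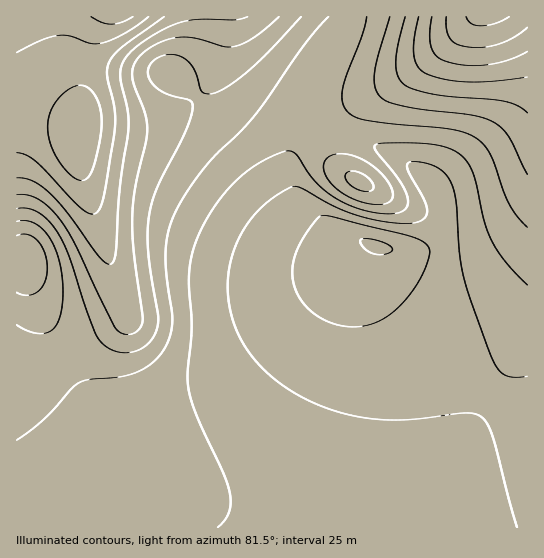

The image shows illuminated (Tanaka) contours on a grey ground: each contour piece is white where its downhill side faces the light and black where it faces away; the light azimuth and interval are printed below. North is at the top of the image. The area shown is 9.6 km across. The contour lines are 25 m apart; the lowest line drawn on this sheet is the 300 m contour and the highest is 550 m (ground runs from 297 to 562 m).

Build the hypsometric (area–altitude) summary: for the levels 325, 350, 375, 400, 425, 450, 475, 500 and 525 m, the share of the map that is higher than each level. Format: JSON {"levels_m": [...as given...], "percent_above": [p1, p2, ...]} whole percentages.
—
{"levels_m": [325, 350, 375, 400, 425, 450, 475, 500, 525], "percent_above": [96, 80, 57, 36, 24, 17, 11, 8, 3]}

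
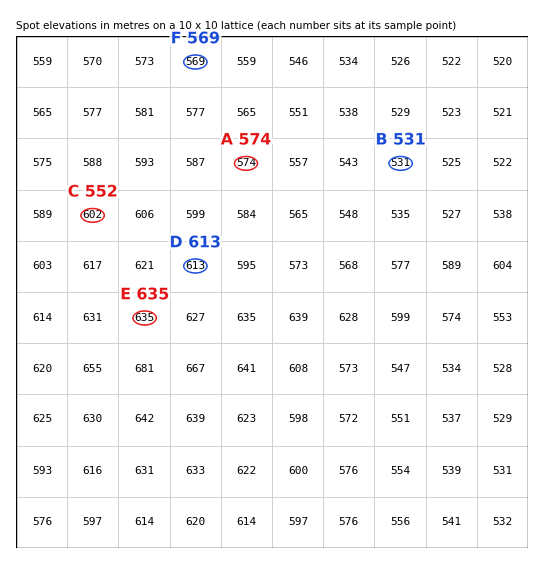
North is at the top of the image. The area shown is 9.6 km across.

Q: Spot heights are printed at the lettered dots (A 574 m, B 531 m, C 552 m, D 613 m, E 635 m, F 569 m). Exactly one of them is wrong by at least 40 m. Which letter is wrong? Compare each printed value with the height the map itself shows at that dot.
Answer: C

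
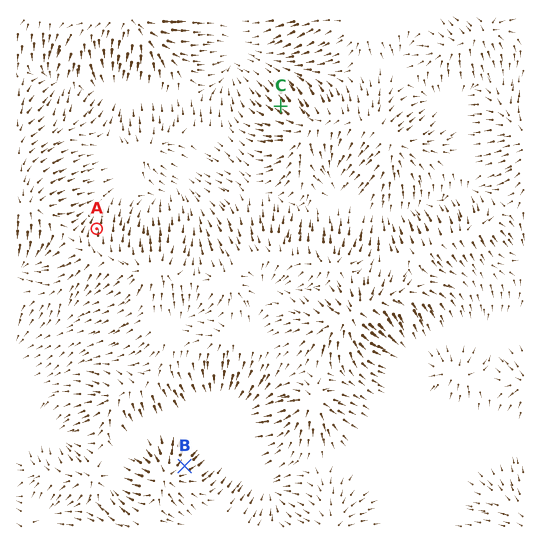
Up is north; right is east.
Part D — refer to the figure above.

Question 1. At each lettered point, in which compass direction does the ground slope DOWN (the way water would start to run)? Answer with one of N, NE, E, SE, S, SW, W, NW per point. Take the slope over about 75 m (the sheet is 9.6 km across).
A N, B NE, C NW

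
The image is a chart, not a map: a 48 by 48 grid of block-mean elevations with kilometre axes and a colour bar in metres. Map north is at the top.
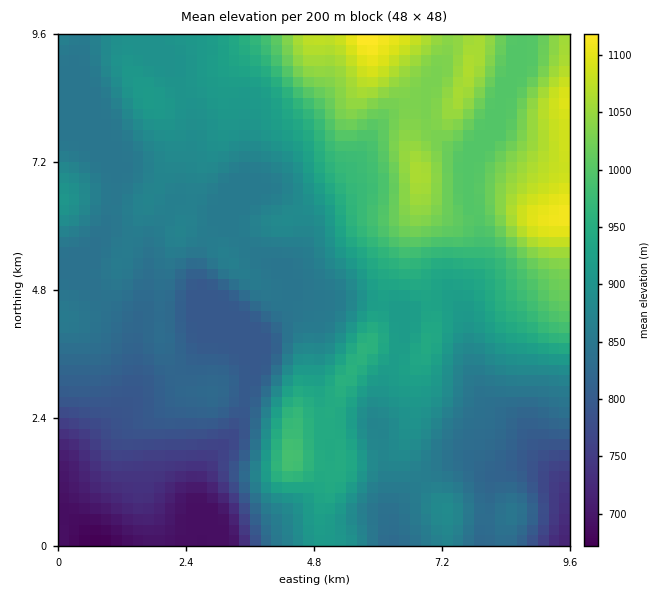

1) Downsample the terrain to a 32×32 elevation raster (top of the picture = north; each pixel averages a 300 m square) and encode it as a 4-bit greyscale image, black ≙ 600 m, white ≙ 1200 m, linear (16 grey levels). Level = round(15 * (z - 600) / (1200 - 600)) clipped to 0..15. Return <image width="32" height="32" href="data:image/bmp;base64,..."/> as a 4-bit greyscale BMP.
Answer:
<image width="32" height="32" href="data:image/bmp;base64,Qk12AgAAAAAAAHYAAAAoAAAAIAAAACAAAAABAAQAAAAAAAACAAATCwAAEwsAABAAAAAAAAAAAAAAABEREQAiIiIAMzMzAERERABVVVUAZmZmAHd3dwCIiIgAmZmZAKqqqgC7u7sAzMzMAN3d3QDu7u4A////ACIiIiIiI1Z4iHZmZ3ZmZUMiIjMyIiRWeIh2Zmd2ZmVDIjMzMiI0Z3iIdmZ3dmZlQyMzMzMzRXiIiIdmd3ZmZUQzNEQzM0V5mZmHd3ZmZVVEM0RERERFeamZh3d2ZmVVRDNERERERWipmYd3d2ZmVVVERVVVVVVomZmHd3dmZlVVRVVVVVVVaJmZh3eHdmZmZlVVVVVmVVeJiYiIiHZmZmZVVVVVVlVWiImYiIh2Z3d3ZmVVZVVVVXiImYiId3d3eGZmVmVVVVVneJmIiId4iIlmZmZlVVVVZmeJiIiIiJmZZmZmZVVVVmZneIiIiImZqmZmZmVVVWZmZniIiIiJmqpmZmZmVWZmZmd4iZiImZqrZmZmZmZ2ZmZ3iJmZmZmqu2ZmZmdmdmZneImaqZmaq7x2ZmZ3dmZ3d3iZqqqqqrzMd2Z3d3Zmd3d4mqu7qqvM3Ydmd3d2Zmd3iZqru6qrzM13Zmd3d2Zmd4mZq7uqq7zMd2Znd3d2Z3iZmqvLqqu8zGZmZ3d3d3eImaqru6qqu8xmZmd3d3d4iJqqq7u6qqvMZmZ3h3eIiImququ7u6qrzGZneIh4iIiZq7u7u7uqq8xmZ4iIiIiImru8u7u7uqvMZmeId4iIiau7zMu7vLqqvGZ3h3eIiJq7vM3Mu7u6qrt2d3d4iImavMzd3Mu7u6q7"/>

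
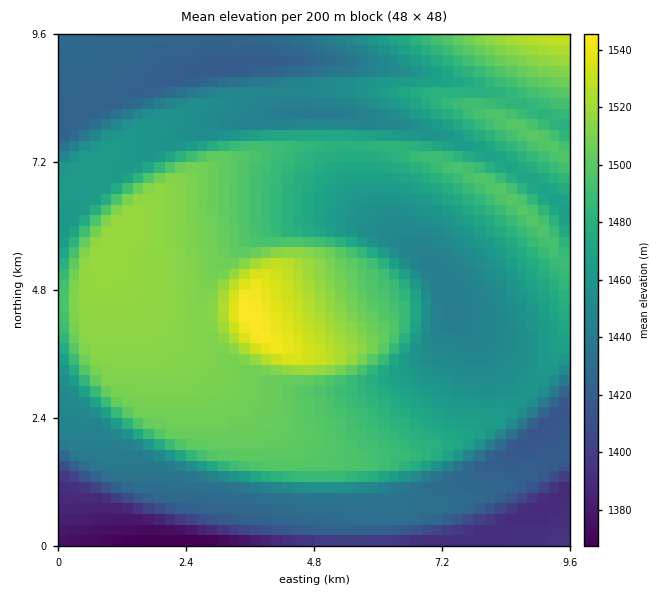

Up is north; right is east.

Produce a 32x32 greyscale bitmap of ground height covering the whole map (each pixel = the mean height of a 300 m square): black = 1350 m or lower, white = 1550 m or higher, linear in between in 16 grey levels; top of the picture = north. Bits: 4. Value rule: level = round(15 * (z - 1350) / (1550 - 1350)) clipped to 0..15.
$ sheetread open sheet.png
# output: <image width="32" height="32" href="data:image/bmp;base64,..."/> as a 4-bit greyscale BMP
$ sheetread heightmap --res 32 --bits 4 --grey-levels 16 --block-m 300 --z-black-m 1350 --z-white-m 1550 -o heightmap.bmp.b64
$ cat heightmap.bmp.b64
<image width="32" height="32" href="data:image/bmp;base64,Qk12AgAAAAAAAHYAAAAoAAAAIAAAACAAAAABAAQAAAAAAAACAAATCwAAEwsAABAAAAAAAAAAAAAAABEREQAiIiIAMzMzAERERABVVVUAZmZmAHd3dwCIiIgAmZmZAKqqqgC7u7sAzMzMAN3d3QDu7u4A////ACIiIREiIzNEREREQzMzMzMiIiIjRFVVZmZmZmVUQzMzMzM0VWZmZmZmZmZmZlVDMzNFZmZmZnd4iHd2ZmZmVUNFZmZneImqq7uqqYdmZVVUZ3d3eKu7u7u7u7qph2VVVXd3eau7u7u7u7uqqpmHVVV3eKvMzMzMu7u6qqmZmHZVeIrMzMzMzLu7qqqZmYiHZYiszMzMzMy7u6qpmYiIiHaKzMzMzMzMzMuqmYiIiIiHm8zMzMzMze7dy6mIiIiIiKzMzMzMze7u3dy6h3d3iJm8zMzMzN7+7t3Mupd3d4iZvMzMzMzf/u3cy7qXd3eImbzMzMzM3u7t3Mu6l3d4iZq83dzMzN7u3cy7uod3eImqrN3czMzM3t3Mu6h3d4iZqpzd3MzMy7zMy6mHd3iJmrqazdzMzLu6qpmIh3iImau6ibzczMy7uqmYiIiIiZq7qYibzMzMu7qpmYiIiZqru5mYiazMzLu6qZmZmZmqu6maiYiZvMy7uqqZmZmqu6qZqniYiJmru7uqqqqqqqmZqrtniIiIiJmaqqmZmZiJmru6ZmeIiIh3d3d3d3iJmqu7qmZmZ3iIh3d3d3iJmqu6qqtmZmVmZ3d3d4iImZqqqqu7ZmZmVVVWZmZ3d4iJmqu8zGZmZmVVVVVWZneImqu8zN1mZmZmZmZmZnd4maq8zN3d"/>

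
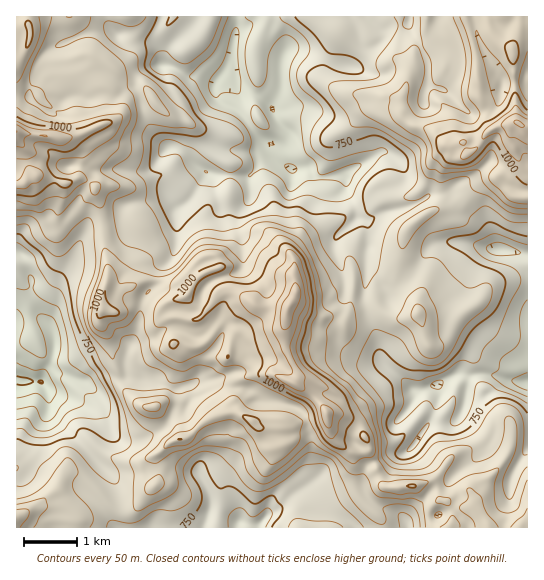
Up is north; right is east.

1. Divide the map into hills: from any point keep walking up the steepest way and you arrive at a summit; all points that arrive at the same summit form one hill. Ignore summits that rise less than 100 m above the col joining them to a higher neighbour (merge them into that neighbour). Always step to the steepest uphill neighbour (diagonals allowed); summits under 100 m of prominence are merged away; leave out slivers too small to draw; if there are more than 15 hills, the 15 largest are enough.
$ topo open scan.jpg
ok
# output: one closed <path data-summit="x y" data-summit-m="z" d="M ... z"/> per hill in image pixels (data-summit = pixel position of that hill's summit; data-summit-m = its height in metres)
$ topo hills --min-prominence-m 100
<path data-summit="289 306" data-summit-m="1192" d="M409 16l-302 1 2 9 9 9 32 8 7 6 4 16-15 3-7 6-3 5 0 8 11 36 6 11 13 13 17 5 22 19 0 3-13 23-14 11-9-11-10 0-30 7-6 6 1 21 2 4 9 4 20-2 12-5 8-8 2 1 0 16-2 10-3 6-13 12-2 13-14 19-6 28-12 29 1 19-13 3-14 8-6 0-12-8-19-5-12 1-8 5 1-6 8-12 4-14-3-19-11-11-12 0-13 3 1 158 5 0 7-7 4-8 4-14 2-21 10-23 2 8 26 22 38 42 5 23-4 19 1 7 411-1 0-145-19-2-22-7-9 0-7 3-14-3-18 11-18 7-7 0-27-23-7-10-1-16-11-24-4-19 3-21 1-52-3-6-9-2-1-11-10-17 0-9 5 10 11 4 8 0 18-8 10-9 3-5-1-11-8-7-10-3-36 23-27 2-11-9-14 1-6-2-10-10 0-11 5-1 7-10-17-26 9-22 0-26 3-8 3-4 14 0 49 18 13-18 12-4 5-4 2-12 11-4 13-1 3-3z"/><path data-summit="518 123" data-summit-m="1154" d="M527 16l-117 0-4 8-13 1-11 4-2 12-5 4-12 4-13 18-49-18-14 0-4 6-2 32-9 22 8 14 9 10-4 9-8 4 0 11 6 7 10 5 14-1 11 9 27-2 36-23 10 3 9 10 0 8-3 5-10 9-18 8-8 0-12-5-3-10-1 10 10 17 1 11 9 2 3 6-1 52-3 21 4 19 11 24 1 16 7 10 27 23 7 0 18-7 18-11 10 3 20-3 28 8 13 0z"/><path data-summit="17 131" data-summit-m="1151" d="M106 16l-90 1 0 234 7 4 9 26-4 18-12 15 1 7 12-2 16 2-1-6 11-28 18-26 10-26 7-10 28-4 8-16 33-8 10 0 9 11 14-11 13-23 0-3-22-19-17-5-13-13-6-11-11-36 0-8 3-5 7-6 15-3-4-16-7-6-32-8-9-9z"/><path data-summit="102 310" data-summit-m="1025" d="M122 215l-4 6-24 3-9 6-12 31-18 26-11 28 8 15 3 19-4 14-8 12-1 6 8-5 12-1 19 5 12 8 6 0 14-8 14-3-2-19 12-29 4-24 4-10 12-13 2-13 13-12 3-6 2-10 0-16-2-1-8 8-12 5-20 2-10-5z"/><path data-summit="17 518" data-summit-m="989" d="M49 407l-10 23-2 21-4 14-4 8-7 7-6 1 0 46 99 1 5-26-5-23-34-38-30-26z"/>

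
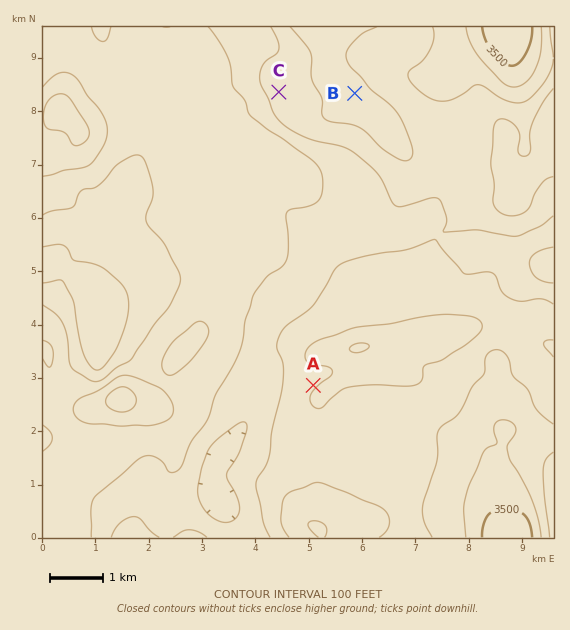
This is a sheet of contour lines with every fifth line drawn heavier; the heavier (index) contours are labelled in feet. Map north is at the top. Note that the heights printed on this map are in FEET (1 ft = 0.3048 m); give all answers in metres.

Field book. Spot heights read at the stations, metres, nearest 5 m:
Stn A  1155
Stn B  1170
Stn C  1145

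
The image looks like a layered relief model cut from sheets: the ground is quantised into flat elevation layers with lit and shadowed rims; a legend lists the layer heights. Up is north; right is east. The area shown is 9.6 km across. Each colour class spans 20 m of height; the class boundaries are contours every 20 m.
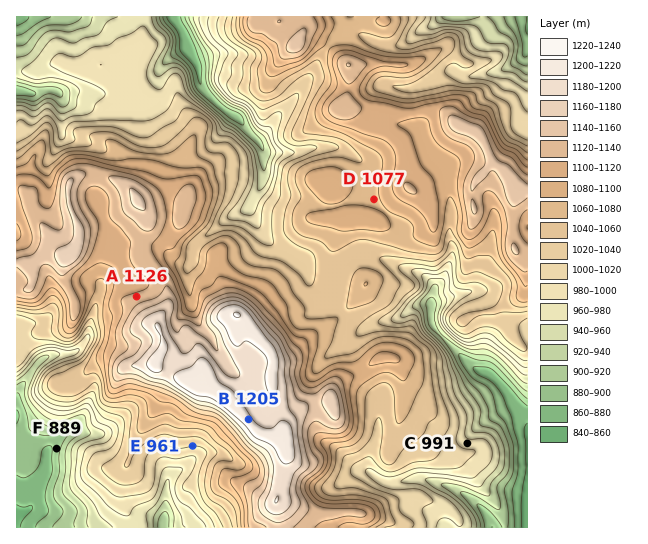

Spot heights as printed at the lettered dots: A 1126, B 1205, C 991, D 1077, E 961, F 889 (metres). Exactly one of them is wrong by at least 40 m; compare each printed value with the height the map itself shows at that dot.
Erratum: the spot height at E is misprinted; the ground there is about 1021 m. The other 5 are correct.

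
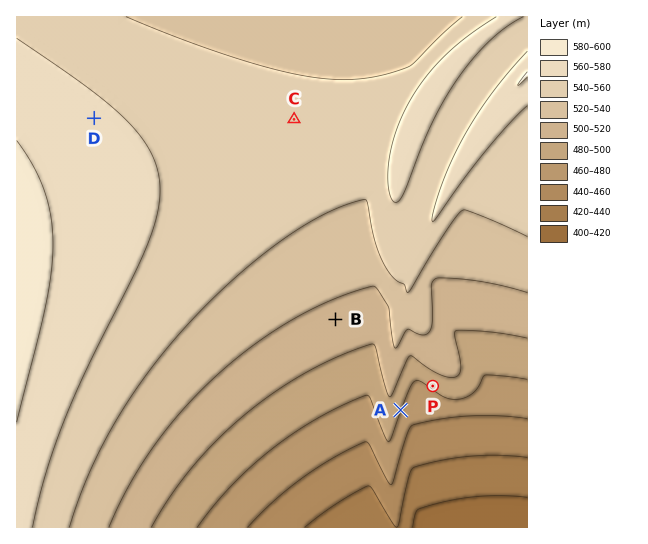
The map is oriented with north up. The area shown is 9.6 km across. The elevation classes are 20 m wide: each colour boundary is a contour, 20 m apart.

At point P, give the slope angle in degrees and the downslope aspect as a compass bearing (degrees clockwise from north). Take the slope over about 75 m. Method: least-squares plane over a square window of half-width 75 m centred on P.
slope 4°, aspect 215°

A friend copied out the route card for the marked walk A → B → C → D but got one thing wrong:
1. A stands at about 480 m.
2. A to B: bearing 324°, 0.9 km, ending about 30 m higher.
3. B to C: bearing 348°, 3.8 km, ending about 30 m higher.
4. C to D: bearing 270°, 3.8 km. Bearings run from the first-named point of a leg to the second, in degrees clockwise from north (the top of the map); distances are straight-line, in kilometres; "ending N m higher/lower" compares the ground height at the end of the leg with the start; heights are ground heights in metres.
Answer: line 2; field distance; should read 2.1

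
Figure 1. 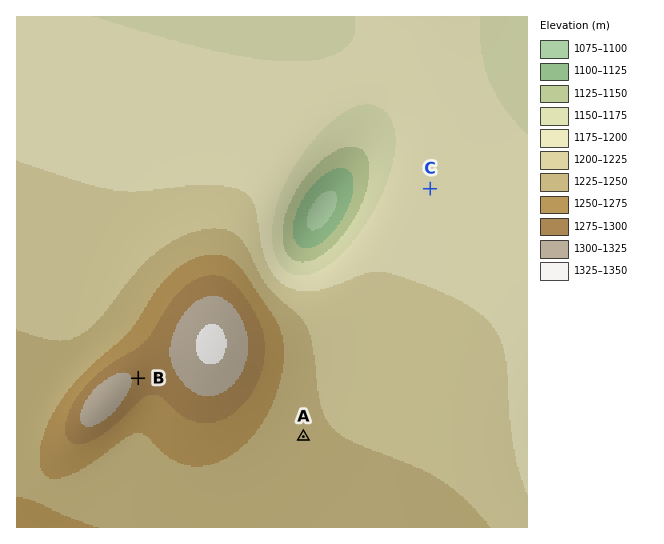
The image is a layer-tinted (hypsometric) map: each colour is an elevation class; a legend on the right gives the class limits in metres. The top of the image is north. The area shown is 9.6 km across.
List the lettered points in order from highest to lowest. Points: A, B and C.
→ B A C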